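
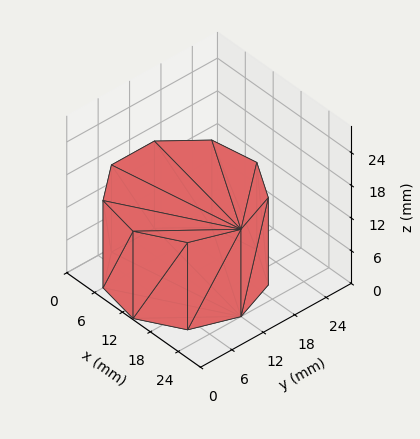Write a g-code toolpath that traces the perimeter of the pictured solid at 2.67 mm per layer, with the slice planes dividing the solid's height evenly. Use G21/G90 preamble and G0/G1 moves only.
Reading the render: the shape is a regular 9-sided prism (a cylinder approximated with 9 flat sides), circumscribed radius ≈ 12 mm, height ≈ 16 mm (dimensions read to the nearest mm from the axis ticks). For the g-code, the solid's height is divided into equal slices at the stated Δz and each level perimeter traced with G1 moves after a G0 lift.

; perimeter-only toolpath
G21 ; units = mm
G90 ; absolute positioning
G28 ; home
; layer 1
G0 Z2.67
G0 X24.00 Y12.00
G1 X21.19 Y19.71
G1 X14.08 Y23.82
G1 X6.00 Y22.39
G1 X0.72 Y16.10
G1 X0.72 Y7.90
G1 X6.00 Y1.61
G1 X14.08 Y0.18
G1 X21.19 Y4.29
G1 X24.00 Y12.00
; layer 2
G0 Z5.33
G0 X24.00 Y12.00
G1 X21.19 Y19.71
G1 X14.08 Y23.82
G1 X6.00 Y22.39
G1 X0.72 Y16.10
G1 X0.72 Y7.90
G1 X6.00 Y1.61
G1 X14.08 Y0.18
G1 X21.19 Y4.29
G1 X24.00 Y12.00
; layer 3
G0 Z8.00
G0 X24.00 Y12.00
G1 X21.19 Y19.71
G1 X14.08 Y23.82
G1 X6.00 Y22.39
G1 X0.72 Y16.10
G1 X0.72 Y7.90
G1 X6.00 Y1.61
G1 X14.08 Y0.18
G1 X21.19 Y4.29
G1 X24.00 Y12.00
; layer 4
G0 Z10.67
G0 X24.00 Y12.00
G1 X21.19 Y19.71
G1 X14.08 Y23.82
G1 X6.00 Y22.39
G1 X0.72 Y16.10
G1 X0.72 Y7.90
G1 X6.00 Y1.61
G1 X14.08 Y0.18
G1 X21.19 Y4.29
G1 X24.00 Y12.00
; layer 5
G0 Z13.33
G0 X24.00 Y12.00
G1 X21.19 Y19.71
G1 X14.08 Y23.82
G1 X6.00 Y22.39
G1 X0.72 Y16.10
G1 X0.72 Y7.90
G1 X6.00 Y1.61
G1 X14.08 Y0.18
G1 X21.19 Y4.29
G1 X24.00 Y12.00
; layer 6
G0 Z16.00
G0 X24.00 Y12.00
G1 X21.19 Y19.71
G1 X14.08 Y23.82
G1 X6.00 Y22.39
G1 X0.72 Y16.10
G1 X0.72 Y7.90
G1 X6.00 Y1.61
G1 X14.08 Y0.18
G1 X21.19 Y4.29
G1 X24.00 Y12.00
M2 ; end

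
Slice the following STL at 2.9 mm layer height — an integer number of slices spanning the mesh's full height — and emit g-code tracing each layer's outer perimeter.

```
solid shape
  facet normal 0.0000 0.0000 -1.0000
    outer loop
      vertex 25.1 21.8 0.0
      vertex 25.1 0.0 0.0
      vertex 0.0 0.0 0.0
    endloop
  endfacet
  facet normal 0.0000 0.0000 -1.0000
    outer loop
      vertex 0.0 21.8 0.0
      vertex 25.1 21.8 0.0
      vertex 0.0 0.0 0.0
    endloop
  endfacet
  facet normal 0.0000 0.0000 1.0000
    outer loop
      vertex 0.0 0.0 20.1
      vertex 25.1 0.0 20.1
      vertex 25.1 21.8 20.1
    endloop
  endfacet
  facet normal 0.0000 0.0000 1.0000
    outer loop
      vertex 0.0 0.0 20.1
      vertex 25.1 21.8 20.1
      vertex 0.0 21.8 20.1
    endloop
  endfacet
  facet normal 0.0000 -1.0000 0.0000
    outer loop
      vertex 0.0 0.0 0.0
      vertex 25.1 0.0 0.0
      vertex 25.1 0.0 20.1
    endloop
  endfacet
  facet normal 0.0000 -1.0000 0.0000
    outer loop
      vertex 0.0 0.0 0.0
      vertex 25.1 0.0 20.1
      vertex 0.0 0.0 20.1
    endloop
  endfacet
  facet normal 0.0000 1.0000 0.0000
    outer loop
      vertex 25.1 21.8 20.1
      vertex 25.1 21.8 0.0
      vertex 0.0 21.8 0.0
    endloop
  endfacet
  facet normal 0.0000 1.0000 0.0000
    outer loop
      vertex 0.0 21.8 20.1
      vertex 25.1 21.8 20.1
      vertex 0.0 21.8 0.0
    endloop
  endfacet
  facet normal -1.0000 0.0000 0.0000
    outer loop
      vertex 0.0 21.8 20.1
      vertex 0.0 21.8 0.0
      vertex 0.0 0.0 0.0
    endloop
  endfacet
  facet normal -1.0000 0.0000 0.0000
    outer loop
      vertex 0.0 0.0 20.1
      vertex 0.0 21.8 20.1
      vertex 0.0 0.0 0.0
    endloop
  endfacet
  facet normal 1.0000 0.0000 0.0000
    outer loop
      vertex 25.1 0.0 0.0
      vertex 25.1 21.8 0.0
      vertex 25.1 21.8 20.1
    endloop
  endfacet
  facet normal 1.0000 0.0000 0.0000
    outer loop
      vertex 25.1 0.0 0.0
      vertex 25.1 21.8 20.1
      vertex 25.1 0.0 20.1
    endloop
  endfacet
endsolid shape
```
; perimeter-only toolpath
G21 ; units = mm
G90 ; absolute positioning
G28 ; home
; layer 1
G0 Z2.9
G0 X0.0 Y0.0
G1 X25.1 Y0.0
G1 X25.1 Y21.8
G1 X0.0 Y21.8
G1 X0.0 Y0.0
; layer 2
G0 Z5.7
G0 X0.0 Y0.0
G1 X25.1 Y0.0
G1 X25.1 Y21.8
G1 X0.0 Y21.8
G1 X0.0 Y0.0
; layer 3
G0 Z8.6
G0 X0.0 Y0.0
G1 X25.1 Y0.0
G1 X25.1 Y21.8
G1 X0.0 Y21.8
G1 X0.0 Y0.0
; layer 4
G0 Z11.5
G0 X0.0 Y0.0
G1 X25.1 Y0.0
G1 X25.1 Y21.8
G1 X0.0 Y21.8
G1 X0.0 Y0.0
; layer 5
G0 Z14.4
G0 X0.0 Y0.0
G1 X25.1 Y0.0
G1 X25.1 Y21.8
G1 X0.0 Y21.8
G1 X0.0 Y0.0
; layer 6
G0 Z17.2
G0 X0.0 Y0.0
G1 X25.1 Y0.0
G1 X25.1 Y21.8
G1 X0.0 Y21.8
G1 X0.0 Y0.0
; layer 7
G0 Z20.1
G0 X0.0 Y0.0
G1 X25.1 Y0.0
G1 X25.1 Y21.8
G1 X0.0 Y21.8
G1 X0.0 Y0.0
M2 ; end

The solid is a rectangular box, roughly 25.1 × 21.8 mm footprint and 20.1 mm tall. Slicing at Δz = 2.9 mm — 7 equal slices spanning the solid's height, so layer i sits at z = i·h/7 — gives 7 non-empty perimeters. Each is a 4-segment closed polygon; G0 lifts to the layer z and rapids to the start vertex, then G1 traces the edges.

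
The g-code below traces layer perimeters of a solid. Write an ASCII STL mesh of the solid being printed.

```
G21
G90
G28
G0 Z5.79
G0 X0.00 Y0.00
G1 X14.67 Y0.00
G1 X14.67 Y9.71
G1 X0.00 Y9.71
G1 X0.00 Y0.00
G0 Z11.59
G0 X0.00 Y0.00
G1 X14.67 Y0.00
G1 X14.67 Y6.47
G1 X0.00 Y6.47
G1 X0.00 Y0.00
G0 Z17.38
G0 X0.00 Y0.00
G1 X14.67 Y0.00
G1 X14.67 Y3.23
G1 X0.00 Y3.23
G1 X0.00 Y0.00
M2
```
solid part
  facet normal 0.0000 0.0000 -1.0000
    outer loop
      vertex 14.67 12.94 0.00
      vertex 14.67 0.00 0.00
      vertex 0.00 0.00 0.00
    endloop
  endfacet
  facet normal 0.0000 0.0000 -1.0000
    outer loop
      vertex 0.00 12.94 0.00
      vertex 14.67 12.94 0.00
      vertex 0.00 0.00 0.00
    endloop
  endfacet
  facet normal 0.0000 -1.0000 0.0000
    outer loop
      vertex 0.00 0.00 0.00
      vertex 14.67 0.00 0.00
      vertex 14.67 0.00 23.17
    endloop
  endfacet
  facet normal 0.0000 -1.0000 0.0000
    outer loop
      vertex 0.00 0.00 0.00
      vertex 14.67 0.00 23.17
      vertex 0.00 0.00 23.17
    endloop
  endfacet
  facet normal 0.0000 0.8731 0.4876
    outer loop
      vertex 0.00 0.00 23.17
      vertex 14.67 0.00 23.17
      vertex 14.67 12.94 0.00
    endloop
  endfacet
  facet normal 0.0000 0.8731 0.4876
    outer loop
      vertex 0.00 0.00 23.17
      vertex 14.67 12.94 0.00
      vertex 0.00 12.94 0.00
    endloop
  endfacet
  facet normal -1.0000 0.0000 0.0000
    outer loop
      vertex 0.00 0.00 23.17
      vertex 0.00 12.94 0.00
      vertex 0.00 0.00 0.00
    endloop
  endfacet
  facet normal 1.0000 0.0000 0.0000
    outer loop
      vertex 14.67 0.00 0.00
      vertex 14.67 12.94 0.00
      vertex 14.67 0.00 23.17
    endloop
  endfacet
endsolid part

The G0 Z moves step by Δz≈5.79 mm. The G1 loops shrink linearly with z, so the solid tapers from its base footprint up to z≈23.2. Closing with a flat bottom cap and the tapered top and triangulating gives 8 facets — a wedge (ramp): 14.7 × 12.9 mm base, rising to 23.2 mm along the y=0 edge and sloping linearly to z=0 at y=12.9.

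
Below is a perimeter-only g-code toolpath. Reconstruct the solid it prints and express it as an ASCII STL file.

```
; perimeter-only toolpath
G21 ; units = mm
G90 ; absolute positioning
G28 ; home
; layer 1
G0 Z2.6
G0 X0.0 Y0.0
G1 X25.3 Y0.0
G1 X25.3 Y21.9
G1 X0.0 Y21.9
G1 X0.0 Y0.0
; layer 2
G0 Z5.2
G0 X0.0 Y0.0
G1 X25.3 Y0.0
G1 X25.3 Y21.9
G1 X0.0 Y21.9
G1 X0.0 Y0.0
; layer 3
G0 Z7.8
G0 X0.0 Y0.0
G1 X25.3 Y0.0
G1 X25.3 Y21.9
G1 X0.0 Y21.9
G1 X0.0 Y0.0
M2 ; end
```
solid part
  facet normal 0.0000 0.0000 -1.0000
    outer loop
      vertex 25.3 21.9 0.0
      vertex 25.3 0.0 0.0
      vertex 0.0 0.0 0.0
    endloop
  endfacet
  facet normal 0.0000 0.0000 -1.0000
    outer loop
      vertex 0.0 21.9 0.0
      vertex 25.3 21.9 0.0
      vertex 0.0 0.0 0.0
    endloop
  endfacet
  facet normal 0.0000 0.0000 1.0000
    outer loop
      vertex 0.0 0.0 7.8
      vertex 25.3 0.0 7.8
      vertex 25.3 21.9 7.8
    endloop
  endfacet
  facet normal 0.0000 0.0000 1.0000
    outer loop
      vertex 0.0 0.0 7.8
      vertex 25.3 21.9 7.8
      vertex 0.0 21.9 7.8
    endloop
  endfacet
  facet normal 0.0000 -1.0000 0.0000
    outer loop
      vertex 0.0 0.0 0.0
      vertex 25.3 0.0 0.0
      vertex 25.3 0.0 7.8
    endloop
  endfacet
  facet normal 0.0000 -1.0000 0.0000
    outer loop
      vertex 0.0 0.0 0.0
      vertex 25.3 0.0 7.8
      vertex 0.0 0.0 7.8
    endloop
  endfacet
  facet normal 0.0000 1.0000 0.0000
    outer loop
      vertex 25.3 21.9 7.8
      vertex 25.3 21.9 0.0
      vertex 0.0 21.9 0.0
    endloop
  endfacet
  facet normal 0.0000 1.0000 0.0000
    outer loop
      vertex 0.0 21.9 7.8
      vertex 25.3 21.9 7.8
      vertex 0.0 21.9 0.0
    endloop
  endfacet
  facet normal -1.0000 0.0000 0.0000
    outer loop
      vertex 0.0 21.9 7.8
      vertex 0.0 21.9 0.0
      vertex 0.0 0.0 0.0
    endloop
  endfacet
  facet normal -1.0000 0.0000 0.0000
    outer loop
      vertex 0.0 0.0 7.8
      vertex 0.0 21.9 7.8
      vertex 0.0 0.0 0.0
    endloop
  endfacet
  facet normal 1.0000 0.0000 0.0000
    outer loop
      vertex 25.3 0.0 0.0
      vertex 25.3 21.9 0.0
      vertex 25.3 21.9 7.8
    endloop
  endfacet
  facet normal 1.0000 0.0000 0.0000
    outer loop
      vertex 25.3 0.0 0.0
      vertex 25.3 21.9 7.8
      vertex 25.3 0.0 7.8
    endloop
  endfacet
endsolid part

The G0 Z moves step by Δz≈2.6 mm. Every layer's G1 loop is the same polygon, so the solid is a straight extrusion of it from z=0 to z≈7.8. Closing with flat bottom and top caps and triangulating gives 12 facets — a rectangular box, roughly 25.3 × 21.9 mm footprint and 7.8 mm tall.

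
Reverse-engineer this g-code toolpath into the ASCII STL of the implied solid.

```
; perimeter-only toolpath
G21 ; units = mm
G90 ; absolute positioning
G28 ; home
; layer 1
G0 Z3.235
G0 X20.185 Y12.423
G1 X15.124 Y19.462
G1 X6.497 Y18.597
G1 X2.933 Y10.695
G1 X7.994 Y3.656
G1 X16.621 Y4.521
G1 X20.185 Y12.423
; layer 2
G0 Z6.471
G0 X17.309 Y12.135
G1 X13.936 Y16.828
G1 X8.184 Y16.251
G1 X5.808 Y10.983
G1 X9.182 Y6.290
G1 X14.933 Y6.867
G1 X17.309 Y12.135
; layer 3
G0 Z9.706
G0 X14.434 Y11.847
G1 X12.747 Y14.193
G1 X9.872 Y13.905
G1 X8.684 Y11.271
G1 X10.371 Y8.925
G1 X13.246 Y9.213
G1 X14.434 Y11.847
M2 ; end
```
solid part
  facet normal 0.0000 0.0000 -1.0000
    outer loop
      vertex 4.810 20.943 0.000
      vertex 16.312 22.096 0.000
      vertex 23.060 12.711 0.000
    endloop
  endfacet
  facet normal 0.0000 0.0000 -1.0000
    outer loop
      vertex 0.058 10.407 0.000
      vertex 4.810 20.943 0.000
      vertex 23.060 12.711 0.000
    endloop
  endfacet
  facet normal 0.0000 0.0000 -1.0000
    outer loop
      vertex 6.806 1.022 0.000
      vertex 0.058 10.407 0.000
      vertex 23.060 12.711 0.000
    endloop
  endfacet
  facet normal 0.0000 0.0000 -1.0000
    outer loop
      vertex 18.308 2.175 0.000
      vertex 6.806 1.022 0.000
      vertex 23.060 12.711 0.000
    endloop
  endfacet
  facet normal 0.6422 0.4618 0.6118
    outer loop
      vertex 23.060 12.711 0.000
      vertex 16.312 22.096 0.000
      vertex 11.559 11.559 12.941
    endloop
  endfacet
  facet normal -0.0789 0.7870 0.6118
    outer loop
      vertex 16.312 22.096 0.000
      vertex 4.810 20.943 0.000
      vertex 11.559 11.559 12.941
    endloop
  endfacet
  facet normal -0.7210 0.3252 0.6118
    outer loop
      vertex 4.810 20.943 0.000
      vertex 0.058 10.407 0.000
      vertex 11.559 11.559 12.941
    endloop
  endfacet
  facet normal -0.6422 -0.4618 0.6118
    outer loop
      vertex 0.058 10.407 0.000
      vertex 6.806 1.022 0.000
      vertex 11.559 11.559 12.941
    endloop
  endfacet
  facet normal 0.0789 -0.7870 0.6118
    outer loop
      vertex 6.806 1.022 0.000
      vertex 18.308 2.175 0.000
      vertex 11.559 11.559 12.941
    endloop
  endfacet
  facet normal 0.7210 -0.3252 0.6118
    outer loop
      vertex 18.308 2.175 0.000
      vertex 23.060 12.711 0.000
      vertex 11.559 11.559 12.941
    endloop
  endfacet
endsolid part

The G0 Z moves step by Δz≈3.235 mm. The G1 loops shrink linearly with z, so the solid tapers from its base footprint up to z≈12.9. Closing with a flat bottom cap and the tapered top and triangulating gives 10 facets — a regular 6-sided pyramid, base circumscribed radius ≈ 11.6 mm, apex at z ≈ 12.9 mm.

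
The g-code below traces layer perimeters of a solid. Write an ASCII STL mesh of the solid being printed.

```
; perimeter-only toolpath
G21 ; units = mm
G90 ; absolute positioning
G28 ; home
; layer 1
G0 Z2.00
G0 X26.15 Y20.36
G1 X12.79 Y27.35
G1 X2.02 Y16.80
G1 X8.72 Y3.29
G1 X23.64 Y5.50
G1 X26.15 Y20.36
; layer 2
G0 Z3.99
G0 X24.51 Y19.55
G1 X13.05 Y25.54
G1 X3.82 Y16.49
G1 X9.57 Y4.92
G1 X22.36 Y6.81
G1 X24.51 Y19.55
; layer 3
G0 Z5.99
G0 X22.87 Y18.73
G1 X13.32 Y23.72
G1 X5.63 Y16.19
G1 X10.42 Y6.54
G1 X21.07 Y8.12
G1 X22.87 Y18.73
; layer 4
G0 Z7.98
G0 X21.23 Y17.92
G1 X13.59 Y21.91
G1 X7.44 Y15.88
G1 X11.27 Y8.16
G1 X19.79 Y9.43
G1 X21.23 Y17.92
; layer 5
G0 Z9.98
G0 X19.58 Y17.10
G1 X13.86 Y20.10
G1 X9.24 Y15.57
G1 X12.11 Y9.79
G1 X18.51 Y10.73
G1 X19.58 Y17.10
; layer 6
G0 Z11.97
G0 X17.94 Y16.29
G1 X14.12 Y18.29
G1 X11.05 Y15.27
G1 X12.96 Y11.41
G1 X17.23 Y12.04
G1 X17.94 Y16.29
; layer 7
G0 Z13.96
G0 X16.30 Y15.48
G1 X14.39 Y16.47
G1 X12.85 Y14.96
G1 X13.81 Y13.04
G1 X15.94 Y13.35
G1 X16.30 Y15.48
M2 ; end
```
solid part
  facet normal 0.0000 0.0000 -1.0000
    outer loop
      vertex 0.21 17.10 0.00
      vertex 12.52 29.16 0.00
      vertex 27.79 21.18 0.00
    endloop
  endfacet
  facet normal 0.0000 0.0000 -1.0000
    outer loop
      vertex 7.87 1.67 0.00
      vertex 0.21 17.10 0.00
      vertex 27.79 21.18 0.00
    endloop
  endfacet
  facet normal 0.0000 0.0000 -1.0000
    outer loop
      vertex 24.92 4.19 0.00
      vertex 7.87 1.67 0.00
      vertex 27.79 21.18 0.00
    endloop
  endfacet
  facet normal 0.3718 0.7114 0.5964
    outer loop
      vertex 27.79 21.18 0.00
      vertex 12.52 29.16 0.00
      vertex 14.66 14.66 15.96
    endloop
  endfacet
  facet normal -0.5618 0.5734 0.5963
    outer loop
      vertex 12.52 29.16 0.00
      vertex 0.21 17.10 0.00
      vertex 14.66 14.66 15.96
    endloop
  endfacet
  facet normal -0.7190 -0.3569 0.5964
    outer loop
      vertex 0.21 17.10 0.00
      vertex 7.87 1.67 0.00
      vertex 14.66 14.66 15.96
    endloop
  endfacet
  facet normal 0.1174 -0.7941 0.5964
    outer loop
      vertex 7.87 1.67 0.00
      vertex 24.92 4.19 0.00
      vertex 14.66 14.66 15.96
    endloop
  endfacet
  facet normal 0.7914 -0.1337 0.5965
    outer loop
      vertex 24.92 4.19 0.00
      vertex 27.79 21.18 0.00
      vertex 14.66 14.66 15.96
    endloop
  endfacet
endsolid part

The G0 Z moves step by Δz≈2.00 mm. The G1 loops shrink linearly with z, so the solid tapers from its base footprint up to z≈16. Closing with a flat bottom cap and the tapered top and triangulating gives 8 facets — a regular 5-sided pyramid, base circumscribed radius ≈ 14.7 mm, apex at z ≈ 16 mm.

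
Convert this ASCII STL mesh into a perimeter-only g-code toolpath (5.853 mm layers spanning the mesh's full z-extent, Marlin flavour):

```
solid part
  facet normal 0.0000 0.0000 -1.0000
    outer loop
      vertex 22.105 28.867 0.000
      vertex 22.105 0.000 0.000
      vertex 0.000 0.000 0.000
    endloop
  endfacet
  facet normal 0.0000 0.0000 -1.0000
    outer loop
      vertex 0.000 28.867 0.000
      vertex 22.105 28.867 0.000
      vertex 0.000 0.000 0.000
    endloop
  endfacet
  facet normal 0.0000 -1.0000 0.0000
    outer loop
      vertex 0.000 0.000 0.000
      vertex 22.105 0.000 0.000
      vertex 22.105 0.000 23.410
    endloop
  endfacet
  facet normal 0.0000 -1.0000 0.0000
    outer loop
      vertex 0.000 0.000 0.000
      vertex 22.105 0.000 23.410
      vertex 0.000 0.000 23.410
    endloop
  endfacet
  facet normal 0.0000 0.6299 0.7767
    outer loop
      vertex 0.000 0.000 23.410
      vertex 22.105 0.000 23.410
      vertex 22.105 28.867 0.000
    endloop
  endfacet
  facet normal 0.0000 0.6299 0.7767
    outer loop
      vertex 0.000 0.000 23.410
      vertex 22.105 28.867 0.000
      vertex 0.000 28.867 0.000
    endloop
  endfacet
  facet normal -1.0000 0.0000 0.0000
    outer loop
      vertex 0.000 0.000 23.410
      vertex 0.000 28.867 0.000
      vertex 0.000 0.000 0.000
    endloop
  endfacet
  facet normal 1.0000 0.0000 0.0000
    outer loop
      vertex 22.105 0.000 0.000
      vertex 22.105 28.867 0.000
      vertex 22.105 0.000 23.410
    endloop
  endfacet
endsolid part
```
; perimeter-only toolpath
G21 ; units = mm
G90 ; absolute positioning
G28 ; home
; layer 1
G0 Z5.853
G0 X0.000 Y0.000
G1 X22.105 Y0.000
G1 X22.105 Y21.650
G1 X0.000 Y21.650
G1 X0.000 Y0.000
; layer 2
G0 Z11.705
G0 X0.000 Y0.000
G1 X22.105 Y0.000
G1 X22.105 Y14.434
G1 X0.000 Y14.434
G1 X0.000 Y0.000
; layer 3
G0 Z17.558
G0 X0.000 Y0.000
G1 X22.105 Y0.000
G1 X22.105 Y7.217
G1 X0.000 Y7.217
G1 X0.000 Y0.000
M2 ; end

The solid is a wedge (ramp): 22.1 × 28.9 mm base, rising to 23.4 mm along the y=0 edge and sloping linearly to z=0 at y=28.9. Slicing at Δz = 5.853 mm — 4 equal slices spanning the solid's height, so layer i sits at z = i·h/4 — gives 3 non-empty perimeters. Each is a 4-segment closed polygon; G0 lifts to the layer z and rapids to the start vertex, then G1 traces the edges. The cross-section shrinks linearly with z (the slice at the apex is degenerate and omitted).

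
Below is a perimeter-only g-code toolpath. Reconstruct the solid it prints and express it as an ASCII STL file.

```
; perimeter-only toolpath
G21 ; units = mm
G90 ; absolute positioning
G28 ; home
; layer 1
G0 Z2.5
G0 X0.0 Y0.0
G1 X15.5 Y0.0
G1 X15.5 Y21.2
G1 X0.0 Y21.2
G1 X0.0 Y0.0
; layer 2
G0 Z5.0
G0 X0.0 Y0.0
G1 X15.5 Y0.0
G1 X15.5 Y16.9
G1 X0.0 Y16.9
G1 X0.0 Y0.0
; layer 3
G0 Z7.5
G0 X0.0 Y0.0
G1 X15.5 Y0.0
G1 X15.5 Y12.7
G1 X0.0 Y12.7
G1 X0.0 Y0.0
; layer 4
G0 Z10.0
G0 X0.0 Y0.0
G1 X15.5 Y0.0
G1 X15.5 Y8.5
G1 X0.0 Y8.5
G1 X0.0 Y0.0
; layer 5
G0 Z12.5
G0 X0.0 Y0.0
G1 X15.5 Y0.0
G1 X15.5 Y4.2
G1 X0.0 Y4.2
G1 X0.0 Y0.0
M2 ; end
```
solid part
  facet normal 0.0000 0.0000 -1.0000
    outer loop
      vertex 15.5 25.4 0.0
      vertex 15.5 0.0 0.0
      vertex 0.0 0.0 0.0
    endloop
  endfacet
  facet normal 0.0000 0.0000 -1.0000
    outer loop
      vertex 0.0 25.4 0.0
      vertex 15.5 25.4 0.0
      vertex 0.0 0.0 0.0
    endloop
  endfacet
  facet normal 0.0000 -1.0000 0.0000
    outer loop
      vertex 0.0 0.0 0.0
      vertex 15.5 0.0 0.0
      vertex 15.5 0.0 15.0
    endloop
  endfacet
  facet normal 0.0000 -1.0000 0.0000
    outer loop
      vertex 0.0 0.0 0.0
      vertex 15.5 0.0 15.0
      vertex 0.0 0.0 15.0
    endloop
  endfacet
  facet normal 0.0000 0.5085 0.8611
    outer loop
      vertex 0.0 0.0 15.0
      vertex 15.5 0.0 15.0
      vertex 15.5 25.4 0.0
    endloop
  endfacet
  facet normal 0.0000 0.5085 0.8611
    outer loop
      vertex 0.0 0.0 15.0
      vertex 15.5 25.4 0.0
      vertex 0.0 25.4 0.0
    endloop
  endfacet
  facet normal -1.0000 0.0000 0.0000
    outer loop
      vertex 0.0 0.0 15.0
      vertex 0.0 25.4 0.0
      vertex 0.0 0.0 0.0
    endloop
  endfacet
  facet normal 1.0000 0.0000 0.0000
    outer loop
      vertex 15.5 0.0 0.0
      vertex 15.5 25.4 0.0
      vertex 15.5 0.0 15.0
    endloop
  endfacet
endsolid part

The G0 Z moves step by Δz≈2.5 mm. The G1 loops shrink linearly with z, so the solid tapers from its base footprint up to z≈15. Closing with a flat bottom cap and the tapered top and triangulating gives 8 facets — a wedge (ramp): 15.5 × 25.4 mm base, rising to 15 mm along the y=0 edge and sloping linearly to z=0 at y=25.4.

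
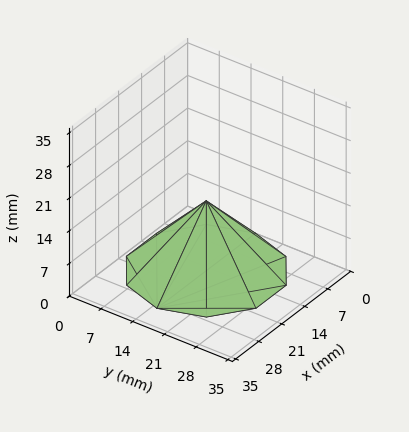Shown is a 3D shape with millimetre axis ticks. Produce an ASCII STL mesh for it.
Reading the render: the shape is a regular 10-sided pyramid, base circumscribed radius ≈ 15 mm, apex at z ≈ 15 mm (dimensions read to the nearest mm from the axis ticks). For the STL, each face is triangulated and given an outward normal.

solid part
  facet normal 0.0000 0.0000 -1.0000
    outer loop
      vertex 19.6 29.3 0.0
      vertex 27.1 23.8 0.0
      vertex 30.0 15.0 0.0
    endloop
  endfacet
  facet normal 0.0000 0.0000 -1.0000
    outer loop
      vertex 10.4 29.3 0.0
      vertex 19.6 29.3 0.0
      vertex 30.0 15.0 0.0
    endloop
  endfacet
  facet normal 0.0000 0.0000 -1.0000
    outer loop
      vertex 2.9 23.8 0.0
      vertex 10.4 29.3 0.0
      vertex 30.0 15.0 0.0
    endloop
  endfacet
  facet normal 0.0000 0.0000 -1.0000
    outer loop
      vertex 0.0 15.0 0.0
      vertex 2.9 23.8 0.0
      vertex 30.0 15.0 0.0
    endloop
  endfacet
  facet normal 0.0000 0.0000 -1.0000
    outer loop
      vertex 2.9 6.2 0.0
      vertex 0.0 15.0 0.0
      vertex 30.0 15.0 0.0
    endloop
  endfacet
  facet normal 0.0000 0.0000 -1.0000
    outer loop
      vertex 10.4 0.7 0.0
      vertex 2.9 6.2 0.0
      vertex 30.0 15.0 0.0
    endloop
  endfacet
  facet normal 0.0000 0.0000 -1.0000
    outer loop
      vertex 19.6 0.7 0.0
      vertex 10.4 0.7 0.0
      vertex 30.0 15.0 0.0
    endloop
  endfacet
  facet normal 0.0000 0.0000 -1.0000
    outer loop
      vertex 27.1 6.2 0.0
      vertex 19.6 0.7 0.0
      vertex 30.0 15.0 0.0
    endloop
  endfacet
  facet normal 0.6887 0.2269 0.6887
    outer loop
      vertex 30.0 15.0 0.0
      vertex 27.1 23.8 0.0
      vertex 15.0 15.0 15.0
    endloop
  endfacet
  facet normal 0.4287 0.5846 0.6888
    outer loop
      vertex 27.1 23.8 0.0
      vertex 19.6 29.3 0.0
      vertex 15.0 15.0 15.0
    endloop
  endfacet
  facet normal 0.0000 0.7238 0.6900
    outer loop
      vertex 19.6 29.3 0.0
      vertex 10.4 29.3 0.0
      vertex 15.0 15.0 15.0
    endloop
  endfacet
  facet normal -0.4287 0.5846 0.6888
    outer loop
      vertex 10.4 29.3 0.0
      vertex 2.9 23.8 0.0
      vertex 15.0 15.0 15.0
    endloop
  endfacet
  facet normal -0.6887 0.2269 0.6887
    outer loop
      vertex 2.9 23.8 0.0
      vertex 0.0 15.0 0.0
      vertex 15.0 15.0 15.0
    endloop
  endfacet
  facet normal -0.6887 -0.2269 0.6887
    outer loop
      vertex 0.0 15.0 0.0
      vertex 2.9 6.2 0.0
      vertex 15.0 15.0 15.0
    endloop
  endfacet
  facet normal -0.4287 -0.5846 0.6888
    outer loop
      vertex 2.9 6.2 0.0
      vertex 10.4 0.7 0.0
      vertex 15.0 15.0 15.0
    endloop
  endfacet
  facet normal 0.0000 -0.7238 0.6900
    outer loop
      vertex 10.4 0.7 0.0
      vertex 19.6 0.7 0.0
      vertex 15.0 15.0 15.0
    endloop
  endfacet
  facet normal 0.4287 -0.5846 0.6888
    outer loop
      vertex 19.6 0.7 0.0
      vertex 27.1 6.2 0.0
      vertex 15.0 15.0 15.0
    endloop
  endfacet
  facet normal 0.6887 -0.2269 0.6887
    outer loop
      vertex 27.1 6.2 0.0
      vertex 30.0 15.0 0.0
      vertex 15.0 15.0 15.0
    endloop
  endfacet
endsolid part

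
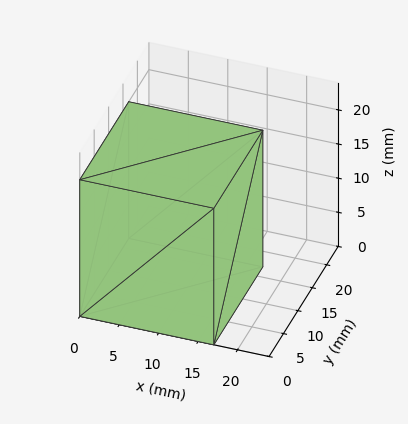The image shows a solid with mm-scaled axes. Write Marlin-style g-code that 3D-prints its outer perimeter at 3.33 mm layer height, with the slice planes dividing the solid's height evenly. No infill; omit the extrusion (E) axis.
Reading the render: the shape is a rectangular box, roughly 17 × 17 mm footprint and 20 mm tall (dimensions read to the nearest mm from the axis ticks). For the g-code, the solid's height is divided into equal slices at the stated Δz and each level perimeter traced with G1 moves after a G0 lift.

; perimeter-only toolpath
G21 ; units = mm
G90 ; absolute positioning
G28 ; home
; layer 1
G0 Z3.33
G0 X0.00 Y0.00
G1 X17.00 Y0.00
G1 X17.00 Y17.00
G1 X0.00 Y17.00
G1 X0.00 Y0.00
; layer 2
G0 Z6.67
G0 X0.00 Y0.00
G1 X17.00 Y0.00
G1 X17.00 Y17.00
G1 X0.00 Y17.00
G1 X0.00 Y0.00
; layer 3
G0 Z10.00
G0 X0.00 Y0.00
G1 X17.00 Y0.00
G1 X17.00 Y17.00
G1 X0.00 Y17.00
G1 X0.00 Y0.00
; layer 4
G0 Z13.33
G0 X0.00 Y0.00
G1 X17.00 Y0.00
G1 X17.00 Y17.00
G1 X0.00 Y17.00
G1 X0.00 Y0.00
; layer 5
G0 Z16.67
G0 X0.00 Y0.00
G1 X17.00 Y0.00
G1 X17.00 Y17.00
G1 X0.00 Y17.00
G1 X0.00 Y0.00
; layer 6
G0 Z20.00
G0 X0.00 Y0.00
G1 X17.00 Y0.00
G1 X17.00 Y17.00
G1 X0.00 Y17.00
G1 X0.00 Y0.00
M2 ; end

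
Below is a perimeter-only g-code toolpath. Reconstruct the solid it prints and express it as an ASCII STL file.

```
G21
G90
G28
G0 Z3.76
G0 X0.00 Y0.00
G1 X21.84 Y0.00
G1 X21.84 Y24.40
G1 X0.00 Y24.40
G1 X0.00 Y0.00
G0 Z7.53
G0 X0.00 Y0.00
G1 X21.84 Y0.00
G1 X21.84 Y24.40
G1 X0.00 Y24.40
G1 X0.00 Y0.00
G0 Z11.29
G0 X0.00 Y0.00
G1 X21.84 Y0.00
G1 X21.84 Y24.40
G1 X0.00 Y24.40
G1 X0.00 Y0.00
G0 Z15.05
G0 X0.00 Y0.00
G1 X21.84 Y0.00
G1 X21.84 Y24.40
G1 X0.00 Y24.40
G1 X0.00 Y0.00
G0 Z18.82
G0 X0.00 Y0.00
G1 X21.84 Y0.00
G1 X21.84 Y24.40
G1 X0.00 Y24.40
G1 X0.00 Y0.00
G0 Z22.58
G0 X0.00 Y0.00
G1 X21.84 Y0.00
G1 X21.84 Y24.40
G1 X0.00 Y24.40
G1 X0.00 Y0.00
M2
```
solid part
  facet normal 0.0000 0.0000 -1.0000
    outer loop
      vertex 21.84 24.40 0.00
      vertex 21.84 0.00 0.00
      vertex 0.00 0.00 0.00
    endloop
  endfacet
  facet normal 0.0000 0.0000 -1.0000
    outer loop
      vertex 0.00 24.40 0.00
      vertex 21.84 24.40 0.00
      vertex 0.00 0.00 0.00
    endloop
  endfacet
  facet normal 0.0000 0.0000 1.0000
    outer loop
      vertex 0.00 0.00 22.58
      vertex 21.84 0.00 22.58
      vertex 21.84 24.40 22.58
    endloop
  endfacet
  facet normal 0.0000 0.0000 1.0000
    outer loop
      vertex 0.00 0.00 22.58
      vertex 21.84 24.40 22.58
      vertex 0.00 24.40 22.58
    endloop
  endfacet
  facet normal 0.0000 -1.0000 0.0000
    outer loop
      vertex 0.00 0.00 0.00
      vertex 21.84 0.00 0.00
      vertex 21.84 0.00 22.58
    endloop
  endfacet
  facet normal 0.0000 -1.0000 0.0000
    outer loop
      vertex 0.00 0.00 0.00
      vertex 21.84 0.00 22.58
      vertex 0.00 0.00 22.58
    endloop
  endfacet
  facet normal 0.0000 1.0000 0.0000
    outer loop
      vertex 21.84 24.40 22.58
      vertex 21.84 24.40 0.00
      vertex 0.00 24.40 0.00
    endloop
  endfacet
  facet normal 0.0000 1.0000 0.0000
    outer loop
      vertex 0.00 24.40 22.58
      vertex 21.84 24.40 22.58
      vertex 0.00 24.40 0.00
    endloop
  endfacet
  facet normal -1.0000 0.0000 0.0000
    outer loop
      vertex 0.00 24.40 22.58
      vertex 0.00 24.40 0.00
      vertex 0.00 0.00 0.00
    endloop
  endfacet
  facet normal -1.0000 0.0000 0.0000
    outer loop
      vertex 0.00 0.00 22.58
      vertex 0.00 24.40 22.58
      vertex 0.00 0.00 0.00
    endloop
  endfacet
  facet normal 1.0000 0.0000 0.0000
    outer loop
      vertex 21.84 0.00 0.00
      vertex 21.84 24.40 0.00
      vertex 21.84 24.40 22.58
    endloop
  endfacet
  facet normal 1.0000 0.0000 0.0000
    outer loop
      vertex 21.84 0.00 0.00
      vertex 21.84 24.40 22.58
      vertex 21.84 0.00 22.58
    endloop
  endfacet
endsolid part

The G0 Z moves step by Δz≈3.76 mm. Every layer's G1 loop is the same polygon, so the solid is a straight extrusion of it from z=0 to z≈22.6. Closing with flat bottom and top caps and triangulating gives 12 facets — a rectangular box, roughly 21.8 × 24.4 mm footprint and 22.6 mm tall.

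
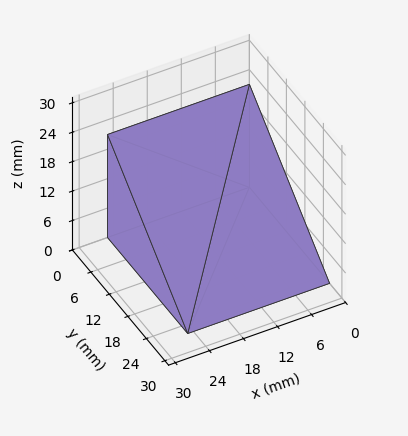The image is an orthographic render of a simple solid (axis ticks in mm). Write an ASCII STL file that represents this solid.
Reading the render: the shape is a wedge (ramp): 25 × 26 mm base, rising to 21 mm along the y=0 edge and sloping linearly to z=0 at y=26 (dimensions read to the nearest mm from the axis ticks). For the STL, each face is triangulated and given an outward normal.

solid part
  facet normal 0.0000 0.0000 -1.0000
    outer loop
      vertex 25.000 26.000 0.000
      vertex 25.000 0.000 0.000
      vertex 0.000 0.000 0.000
    endloop
  endfacet
  facet normal 0.0000 0.0000 -1.0000
    outer loop
      vertex 0.000 26.000 0.000
      vertex 25.000 26.000 0.000
      vertex 0.000 0.000 0.000
    endloop
  endfacet
  facet normal 0.0000 -1.0000 0.0000
    outer loop
      vertex 0.000 0.000 0.000
      vertex 25.000 0.000 0.000
      vertex 25.000 0.000 21.000
    endloop
  endfacet
  facet normal 0.0000 -1.0000 0.0000
    outer loop
      vertex 0.000 0.000 0.000
      vertex 25.000 0.000 21.000
      vertex 0.000 0.000 21.000
    endloop
  endfacet
  facet normal 0.0000 0.6283 0.7779
    outer loop
      vertex 0.000 0.000 21.000
      vertex 25.000 0.000 21.000
      vertex 25.000 26.000 0.000
    endloop
  endfacet
  facet normal 0.0000 0.6283 0.7779
    outer loop
      vertex 0.000 0.000 21.000
      vertex 25.000 26.000 0.000
      vertex 0.000 26.000 0.000
    endloop
  endfacet
  facet normal -1.0000 0.0000 0.0000
    outer loop
      vertex 0.000 0.000 21.000
      vertex 0.000 26.000 0.000
      vertex 0.000 0.000 0.000
    endloop
  endfacet
  facet normal 1.0000 0.0000 0.0000
    outer loop
      vertex 25.000 0.000 0.000
      vertex 25.000 26.000 0.000
      vertex 25.000 0.000 21.000
    endloop
  endfacet
endsolid part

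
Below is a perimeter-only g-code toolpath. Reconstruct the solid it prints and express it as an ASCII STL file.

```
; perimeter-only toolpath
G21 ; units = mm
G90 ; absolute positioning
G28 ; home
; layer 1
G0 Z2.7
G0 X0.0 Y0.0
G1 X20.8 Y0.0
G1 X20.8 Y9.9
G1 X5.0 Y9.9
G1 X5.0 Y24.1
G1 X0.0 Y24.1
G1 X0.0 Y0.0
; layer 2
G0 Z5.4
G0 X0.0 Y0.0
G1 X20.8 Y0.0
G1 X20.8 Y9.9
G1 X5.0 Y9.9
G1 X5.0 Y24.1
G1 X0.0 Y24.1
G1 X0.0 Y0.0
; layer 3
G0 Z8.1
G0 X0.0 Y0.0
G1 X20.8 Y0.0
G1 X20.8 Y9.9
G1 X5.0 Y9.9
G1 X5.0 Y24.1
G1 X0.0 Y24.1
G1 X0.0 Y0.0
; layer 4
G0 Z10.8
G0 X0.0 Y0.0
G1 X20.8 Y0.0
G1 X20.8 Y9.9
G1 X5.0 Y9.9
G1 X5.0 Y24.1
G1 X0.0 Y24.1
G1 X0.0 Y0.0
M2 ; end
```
solid part
  facet normal 0.0000 0.0000 -1.0000
    outer loop
      vertex 20.8 9.9 0.0
      vertex 20.8 0.0 0.0
      vertex 0.0 0.0 0.0
    endloop
  endfacet
  facet normal 0.0000 0.0000 -1.0000
    outer loop
      vertex 5.0 9.9 0.0
      vertex 20.8 9.9 0.0
      vertex 0.0 0.0 0.0
    endloop
  endfacet
  facet normal 0.0000 0.0000 -1.0000
    outer loop
      vertex 5.0 24.1 0.0
      vertex 5.0 9.9 0.0
      vertex 0.0 0.0 0.0
    endloop
  endfacet
  facet normal 0.0000 0.0000 -1.0000
    outer loop
      vertex 0.0 24.1 0.0
      vertex 5.0 24.1 0.0
      vertex 0.0 0.0 0.0
    endloop
  endfacet
  facet normal 0.0000 0.0000 1.0000
    outer loop
      vertex 0.0 0.0 10.8
      vertex 20.8 0.0 10.8
      vertex 20.8 9.9 10.8
    endloop
  endfacet
  facet normal 0.0000 0.0000 1.0000
    outer loop
      vertex 0.0 0.0 10.8
      vertex 20.8 9.9 10.8
      vertex 5.0 9.9 10.8
    endloop
  endfacet
  facet normal 0.0000 0.0000 1.0000
    outer loop
      vertex 0.0 0.0 10.8
      vertex 5.0 9.9 10.8
      vertex 5.0 24.1 10.8
    endloop
  endfacet
  facet normal 0.0000 0.0000 1.0000
    outer loop
      vertex 0.0 0.0 10.8
      vertex 5.0 24.1 10.8
      vertex 0.0 24.1 10.8
    endloop
  endfacet
  facet normal 0.0000 -1.0000 0.0000
    outer loop
      vertex 0.0 0.0 0.0
      vertex 20.8 0.0 0.0
      vertex 20.8 0.0 10.8
    endloop
  endfacet
  facet normal 0.0000 -1.0000 0.0000
    outer loop
      vertex 0.0 0.0 0.0
      vertex 20.8 0.0 10.8
      vertex 0.0 0.0 10.8
    endloop
  endfacet
  facet normal 1.0000 0.0000 0.0000
    outer loop
      vertex 20.8 0.0 0.0
      vertex 20.8 9.9 0.0
      vertex 20.8 9.9 10.8
    endloop
  endfacet
  facet normal 1.0000 0.0000 0.0000
    outer loop
      vertex 20.8 0.0 0.0
      vertex 20.8 9.9 10.8
      vertex 20.8 0.0 10.8
    endloop
  endfacet
  facet normal 0.0000 1.0000 0.0000
    outer loop
      vertex 20.8 9.9 0.0
      vertex 5.0 9.9 0.0
      vertex 5.0 9.9 10.8
    endloop
  endfacet
  facet normal 0.0000 1.0000 0.0000
    outer loop
      vertex 20.8 9.9 0.0
      vertex 5.0 9.9 10.8
      vertex 20.8 9.9 10.8
    endloop
  endfacet
  facet normal 1.0000 0.0000 0.0000
    outer loop
      vertex 5.0 9.9 0.0
      vertex 5.0 24.1 0.0
      vertex 5.0 24.1 10.8
    endloop
  endfacet
  facet normal 1.0000 0.0000 0.0000
    outer loop
      vertex 5.0 9.9 0.0
      vertex 5.0 24.1 10.8
      vertex 5.0 9.9 10.8
    endloop
  endfacet
  facet normal 0.0000 1.0000 0.0000
    outer loop
      vertex 5.0 24.1 0.0
      vertex 0.0 24.1 0.0
      vertex 0.0 24.1 10.8
    endloop
  endfacet
  facet normal 0.0000 1.0000 0.0000
    outer loop
      vertex 5.0 24.1 0.0
      vertex 0.0 24.1 10.8
      vertex 5.0 24.1 10.8
    endloop
  endfacet
  facet normal -1.0000 0.0000 0.0000
    outer loop
      vertex 0.0 24.1 0.0
      vertex 0.0 0.0 0.0
      vertex 0.0 0.0 10.8
    endloop
  endfacet
  facet normal -1.0000 0.0000 0.0000
    outer loop
      vertex 0.0 24.1 0.0
      vertex 0.0 0.0 10.8
      vertex 0.0 24.1 10.8
    endloop
  endfacet
endsolid part

The G0 Z moves step by Δz≈2.7 mm. Every layer's G1 loop is the same polygon, so the solid is a straight extrusion of it from z=0 to z≈10.8. Closing with flat bottom and top caps and triangulating gives 20 facets — an L-shaped prism: outer 20.8 × 24.1 mm, arm thicknesses ≈ 9.9 mm (horizontal) and 5 mm (vertical), extruded 10.8 mm in z.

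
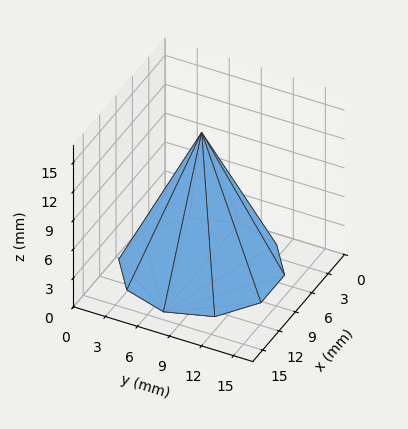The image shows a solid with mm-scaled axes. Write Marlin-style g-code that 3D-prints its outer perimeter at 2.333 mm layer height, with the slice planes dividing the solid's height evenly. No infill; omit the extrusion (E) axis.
Reading the render: the shape is a regular 10-sided pyramid, base circumscribed radius ≈ 7 mm, apex at z ≈ 14 mm (dimensions read to the nearest mm from the axis ticks). For the g-code, the solid's height is divided into equal slices at the stated Δz and each level perimeter traced with G1 moves after a G0 lift.

; perimeter-only toolpath
G21 ; units = mm
G90 ; absolute positioning
G28 ; home
; layer 1
G0 Z2.333
G0 X12.833 Y7.000
G1 X11.719 Y10.428
G1 X8.803 Y12.547
G1 X5.197 Y12.547
G1 X2.281 Y10.428
G1 X1.167 Y7.000
G1 X2.281 Y3.572
G1 X5.197 Y1.453
G1 X8.803 Y1.453
G1 X11.719 Y3.572
G1 X12.833 Y7.000
; layer 2
G0 Z4.667
G0 X11.667 Y7.000
G1 X10.775 Y9.743
G1 X8.442 Y11.438
G1 X5.558 Y11.438
G1 X3.225 Y9.743
G1 X2.333 Y7.000
G1 X3.225 Y4.257
G1 X5.558 Y2.562
G1 X8.442 Y2.562
G1 X10.775 Y4.257
G1 X11.667 Y7.000
; layer 3
G0 Z7.000
G0 X10.500 Y7.000
G1 X9.832 Y9.057
G1 X8.082 Y10.329
G1 X5.918 Y10.329
G1 X4.168 Y9.057
G1 X3.500 Y7.000
G1 X4.168 Y4.943
G1 X5.918 Y3.671
G1 X8.082 Y3.671
G1 X9.832 Y4.943
G1 X10.500 Y7.000
; layer 4
G0 Z9.333
G0 X9.333 Y7.000
G1 X8.888 Y8.371
G1 X7.721 Y9.219
G1 X6.279 Y9.219
G1 X5.112 Y8.371
G1 X4.667 Y7.000
G1 X5.112 Y5.629
G1 X6.279 Y4.781
G1 X7.721 Y4.781
G1 X8.888 Y5.629
G1 X9.333 Y7.000
; layer 5
G0 Z11.667
G0 X8.167 Y7.000
G1 X7.944 Y7.686
G1 X7.361 Y8.110
G1 X6.639 Y8.110
G1 X6.056 Y7.686
G1 X5.833 Y7.000
G1 X6.056 Y6.314
G1 X6.639 Y5.891
G1 X7.361 Y5.891
G1 X7.944 Y6.314
G1 X8.167 Y7.000
M2 ; end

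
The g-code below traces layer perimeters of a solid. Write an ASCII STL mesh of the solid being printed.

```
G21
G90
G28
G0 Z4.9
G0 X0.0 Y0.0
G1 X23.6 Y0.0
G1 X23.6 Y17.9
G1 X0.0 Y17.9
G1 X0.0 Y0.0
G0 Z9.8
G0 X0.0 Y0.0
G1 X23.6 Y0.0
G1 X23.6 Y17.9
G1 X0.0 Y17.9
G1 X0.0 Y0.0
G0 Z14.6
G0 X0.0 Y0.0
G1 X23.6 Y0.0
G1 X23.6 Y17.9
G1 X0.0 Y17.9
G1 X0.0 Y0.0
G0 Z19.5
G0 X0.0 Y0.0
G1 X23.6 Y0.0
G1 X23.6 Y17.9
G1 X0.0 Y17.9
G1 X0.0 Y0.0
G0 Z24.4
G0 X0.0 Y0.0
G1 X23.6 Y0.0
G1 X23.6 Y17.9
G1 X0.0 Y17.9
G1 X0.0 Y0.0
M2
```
solid part
  facet normal 0.0000 0.0000 -1.0000
    outer loop
      vertex 23.6 17.9 0.0
      vertex 23.6 0.0 0.0
      vertex 0.0 0.0 0.0
    endloop
  endfacet
  facet normal 0.0000 0.0000 -1.0000
    outer loop
      vertex 0.0 17.9 0.0
      vertex 23.6 17.9 0.0
      vertex 0.0 0.0 0.0
    endloop
  endfacet
  facet normal 0.0000 0.0000 1.0000
    outer loop
      vertex 0.0 0.0 24.4
      vertex 23.6 0.0 24.4
      vertex 23.6 17.9 24.4
    endloop
  endfacet
  facet normal 0.0000 0.0000 1.0000
    outer loop
      vertex 0.0 0.0 24.4
      vertex 23.6 17.9 24.4
      vertex 0.0 17.9 24.4
    endloop
  endfacet
  facet normal 0.0000 -1.0000 0.0000
    outer loop
      vertex 0.0 0.0 0.0
      vertex 23.6 0.0 0.0
      vertex 23.6 0.0 24.4
    endloop
  endfacet
  facet normal 0.0000 -1.0000 0.0000
    outer loop
      vertex 0.0 0.0 0.0
      vertex 23.6 0.0 24.4
      vertex 0.0 0.0 24.4
    endloop
  endfacet
  facet normal 0.0000 1.0000 0.0000
    outer loop
      vertex 23.6 17.9 24.4
      vertex 23.6 17.9 0.0
      vertex 0.0 17.9 0.0
    endloop
  endfacet
  facet normal 0.0000 1.0000 0.0000
    outer loop
      vertex 0.0 17.9 24.4
      vertex 23.6 17.9 24.4
      vertex 0.0 17.9 0.0
    endloop
  endfacet
  facet normal -1.0000 0.0000 0.0000
    outer loop
      vertex 0.0 17.9 24.4
      vertex 0.0 17.9 0.0
      vertex 0.0 0.0 0.0
    endloop
  endfacet
  facet normal -1.0000 0.0000 0.0000
    outer loop
      vertex 0.0 0.0 24.4
      vertex 0.0 17.9 24.4
      vertex 0.0 0.0 0.0
    endloop
  endfacet
  facet normal 1.0000 0.0000 0.0000
    outer loop
      vertex 23.6 0.0 0.0
      vertex 23.6 17.9 0.0
      vertex 23.6 17.9 24.4
    endloop
  endfacet
  facet normal 1.0000 0.0000 0.0000
    outer loop
      vertex 23.6 0.0 0.0
      vertex 23.6 17.9 24.4
      vertex 23.6 0.0 24.4
    endloop
  endfacet
endsolid part

The G0 Z moves step by Δz≈4.9 mm. Every layer's G1 loop is the same polygon, so the solid is a straight extrusion of it from z=0 to z≈24.4. Closing with flat bottom and top caps and triangulating gives 12 facets — a rectangular box, roughly 23.6 × 17.9 mm footprint and 24.4 mm tall.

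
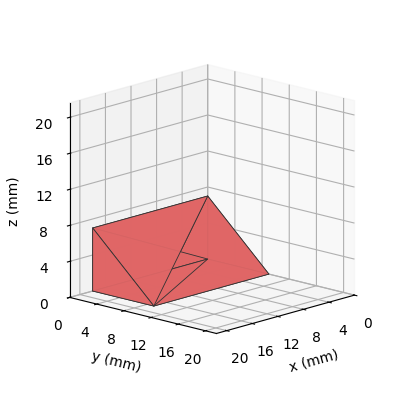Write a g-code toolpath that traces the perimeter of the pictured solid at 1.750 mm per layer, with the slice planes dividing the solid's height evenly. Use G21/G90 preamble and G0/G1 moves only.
Reading the render: the shape is a wedge (ramp): 18 × 9 mm base, rising to 7 mm along the y=0 edge and sloping linearly to z=0 at y=9 (dimensions read to the nearest mm from the axis ticks). For the g-code, the solid's height is divided into equal slices at the stated Δz and each level perimeter traced with G1 moves after a G0 lift.

; perimeter-only toolpath
G21 ; units = mm
G90 ; absolute positioning
G28 ; home
; layer 1
G0 Z1.750
G0 X0.000 Y0.000
G1 X18.000 Y0.000
G1 X18.000 Y6.750
G1 X0.000 Y6.750
G1 X0.000 Y0.000
; layer 2
G0 Z3.500
G0 X0.000 Y0.000
G1 X18.000 Y0.000
G1 X18.000 Y4.500
G1 X0.000 Y4.500
G1 X0.000 Y0.000
; layer 3
G0 Z5.250
G0 X0.000 Y0.000
G1 X18.000 Y0.000
G1 X18.000 Y2.250
G1 X0.000 Y2.250
G1 X0.000 Y0.000
M2 ; end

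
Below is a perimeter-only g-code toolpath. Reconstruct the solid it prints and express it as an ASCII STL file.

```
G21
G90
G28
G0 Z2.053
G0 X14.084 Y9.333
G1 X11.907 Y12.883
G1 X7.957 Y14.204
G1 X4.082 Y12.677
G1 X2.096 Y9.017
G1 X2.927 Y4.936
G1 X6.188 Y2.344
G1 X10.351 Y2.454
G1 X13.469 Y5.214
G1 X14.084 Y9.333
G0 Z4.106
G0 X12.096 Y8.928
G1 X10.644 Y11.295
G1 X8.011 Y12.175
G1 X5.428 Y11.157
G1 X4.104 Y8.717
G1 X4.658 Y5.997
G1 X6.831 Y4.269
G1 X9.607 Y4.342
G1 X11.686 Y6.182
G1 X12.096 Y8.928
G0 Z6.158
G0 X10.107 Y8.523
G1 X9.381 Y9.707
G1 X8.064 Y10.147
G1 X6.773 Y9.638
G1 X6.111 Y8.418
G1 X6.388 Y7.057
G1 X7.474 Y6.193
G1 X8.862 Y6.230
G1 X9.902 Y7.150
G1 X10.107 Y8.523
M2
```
solid part
  facet normal 0.0000 0.0000 -1.0000
    outer loop
      vertex 7.904 16.233 0.000
      vertex 13.170 14.472 0.000
      vertex 16.073 9.738 0.000
    endloop
  endfacet
  facet normal 0.0000 0.0000 -1.0000
    outer loop
      vertex 2.737 14.197 0.000
      vertex 7.904 16.233 0.000
      vertex 16.073 9.738 0.000
    endloop
  endfacet
  facet normal 0.0000 0.0000 -1.0000
    outer loop
      vertex 0.089 9.316 0.000
      vertex 2.737 14.197 0.000
      vertex 16.073 9.738 0.000
    endloop
  endfacet
  facet normal 0.0000 0.0000 -1.0000
    outer loop
      vertex 1.197 3.875 0.000
      vertex 0.089 9.316 0.000
      vertex 16.073 9.738 0.000
    endloop
  endfacet
  facet normal 0.0000 0.0000 -1.0000
    outer loop
      vertex 5.544 0.419 0.000
      vertex 1.197 3.875 0.000
      vertex 16.073 9.738 0.000
    endloop
  endfacet
  facet normal 0.0000 0.0000 -1.0000
    outer loop
      vertex 11.095 0.566 0.000
      vertex 5.544 0.419 0.000
      vertex 16.073 9.738 0.000
    endloop
  endfacet
  facet normal 0.0000 0.0000 -1.0000
    outer loop
      vertex 15.253 4.246 0.000
      vertex 11.095 0.566 0.000
      vertex 16.073 9.738 0.000
    endloop
  endfacet
  facet normal 0.6245 0.3830 0.6806
    outer loop
      vertex 16.073 9.738 0.000
      vertex 13.170 14.472 0.000
      vertex 8.118 8.118 8.211
    endloop
  endfacet
  facet normal 0.2324 0.6948 0.6806
    outer loop
      vertex 13.170 14.472 0.000
      vertex 7.904 16.233 0.000
      vertex 8.118 8.118 8.211
    endloop
  endfacet
  facet normal -0.2686 0.6816 0.6806
    outer loop
      vertex 7.904 16.233 0.000
      vertex 2.737 14.197 0.000
      vertex 8.118 8.118 8.211
    endloop
  endfacet
  facet normal -0.6440 0.3494 0.6806
    outer loop
      vertex 2.737 14.197 0.000
      vertex 0.089 9.316 0.000
      vertex 8.118 8.118 8.211
    endloop
  endfacet
  facet normal -0.7179 -0.1462 0.6806
    outer loop
      vertex 0.089 9.316 0.000
      vertex 1.197 3.875 0.000
      vertex 8.118 8.118 8.211
    endloop
  endfacet
  facet normal -0.4559 -0.5735 0.6806
    outer loop
      vertex 1.197 3.875 0.000
      vertex 5.544 0.419 0.000
      vertex 8.118 8.118 8.211
    endloop
  endfacet
  facet normal 0.0194 -0.7324 0.6806
    outer loop
      vertex 5.544 0.419 0.000
      vertex 11.095 0.566 0.000
      vertex 8.118 8.118 8.211
    endloop
  endfacet
  facet normal 0.4856 -0.5486 0.6806
    outer loop
      vertex 11.095 0.566 0.000
      vertex 15.253 4.246 0.000
      vertex 8.118 8.118 8.211
    endloop
  endfacet
  facet normal 0.7246 -0.1082 0.6806
    outer loop
      vertex 15.253 4.246 0.000
      vertex 16.073 9.738 0.000
      vertex 8.118 8.118 8.211
    endloop
  endfacet
endsolid part

The G0 Z moves step by Δz≈2.053 mm. The G1 loops shrink linearly with z, so the solid tapers from its base footprint up to z≈8.21. Closing with a flat bottom cap and the tapered top and triangulating gives 16 facets — a regular 9-sided pyramid, base circumscribed radius ≈ 8.12 mm, apex at z ≈ 8.21 mm.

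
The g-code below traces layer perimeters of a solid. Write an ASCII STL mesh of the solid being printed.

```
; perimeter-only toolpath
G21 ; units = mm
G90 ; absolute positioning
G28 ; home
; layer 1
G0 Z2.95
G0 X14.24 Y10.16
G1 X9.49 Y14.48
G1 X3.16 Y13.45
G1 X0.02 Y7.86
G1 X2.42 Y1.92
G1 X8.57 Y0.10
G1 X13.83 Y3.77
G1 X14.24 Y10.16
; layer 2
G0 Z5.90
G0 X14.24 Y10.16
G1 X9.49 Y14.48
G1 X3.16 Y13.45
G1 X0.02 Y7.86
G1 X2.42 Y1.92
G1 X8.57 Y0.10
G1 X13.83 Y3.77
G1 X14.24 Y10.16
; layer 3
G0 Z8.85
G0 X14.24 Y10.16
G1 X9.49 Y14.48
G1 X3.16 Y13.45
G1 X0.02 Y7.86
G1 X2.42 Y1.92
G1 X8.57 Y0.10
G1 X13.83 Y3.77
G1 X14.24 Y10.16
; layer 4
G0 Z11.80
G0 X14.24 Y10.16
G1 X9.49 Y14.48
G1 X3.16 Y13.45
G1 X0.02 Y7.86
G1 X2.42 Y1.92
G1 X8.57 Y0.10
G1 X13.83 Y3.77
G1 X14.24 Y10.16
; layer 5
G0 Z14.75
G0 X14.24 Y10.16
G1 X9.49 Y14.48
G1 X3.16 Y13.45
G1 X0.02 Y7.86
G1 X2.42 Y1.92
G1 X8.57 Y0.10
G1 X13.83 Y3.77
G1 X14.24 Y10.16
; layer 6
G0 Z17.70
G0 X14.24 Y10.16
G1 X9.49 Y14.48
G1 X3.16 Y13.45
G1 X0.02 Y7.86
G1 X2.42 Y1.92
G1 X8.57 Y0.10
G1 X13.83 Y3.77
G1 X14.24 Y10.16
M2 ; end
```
solid part
  facet normal 0.0000 0.0000 -1.0000
    outer loop
      vertex 3.16 13.45 0.00
      vertex 9.49 14.48 0.00
      vertex 14.24 10.16 0.00
    endloop
  endfacet
  facet normal 0.0000 0.0000 -1.0000
    outer loop
      vertex 0.02 7.86 0.00
      vertex 3.16 13.45 0.00
      vertex 14.24 10.16 0.00
    endloop
  endfacet
  facet normal 0.0000 0.0000 -1.0000
    outer loop
      vertex 2.42 1.92 0.00
      vertex 0.02 7.86 0.00
      vertex 14.24 10.16 0.00
    endloop
  endfacet
  facet normal 0.0000 0.0000 -1.0000
    outer loop
      vertex 8.57 0.10 0.00
      vertex 2.42 1.92 0.00
      vertex 14.24 10.16 0.00
    endloop
  endfacet
  facet normal 0.0000 0.0000 -1.0000
    outer loop
      vertex 13.83 3.77 0.00
      vertex 8.57 0.10 0.00
      vertex 14.24 10.16 0.00
    endloop
  endfacet
  facet normal 0.0000 0.0000 1.0000
    outer loop
      vertex 14.24 10.16 17.70
      vertex 9.49 14.48 17.70
      vertex 3.16 13.45 17.70
    endloop
  endfacet
  facet normal 0.0000 0.0000 1.0000
    outer loop
      vertex 14.24 10.16 17.70
      vertex 3.16 13.45 17.70
      vertex 0.02 7.86 17.70
    endloop
  endfacet
  facet normal 0.0000 0.0000 1.0000
    outer loop
      vertex 14.24 10.16 17.70
      vertex 0.02 7.86 17.70
      vertex 2.42 1.92 17.70
    endloop
  endfacet
  facet normal 0.0000 0.0000 1.0000
    outer loop
      vertex 14.24 10.16 17.70
      vertex 2.42 1.92 17.70
      vertex 8.57 0.10 17.70
    endloop
  endfacet
  facet normal 0.0000 0.0000 1.0000
    outer loop
      vertex 14.24 10.16 17.70
      vertex 8.57 0.10 17.70
      vertex 13.83 3.77 17.70
    endloop
  endfacet
  facet normal 0.6728 0.7398 0.0000
    outer loop
      vertex 14.24 10.16 0.00
      vertex 9.49 14.48 0.00
      vertex 9.49 14.48 17.70
    endloop
  endfacet
  facet normal 0.6728 0.7398 0.0000
    outer loop
      vertex 14.24 10.16 0.00
      vertex 9.49 14.48 17.70
      vertex 14.24 10.16 17.70
    endloop
  endfacet
  facet normal -0.1606 0.9870 0.0000
    outer loop
      vertex 9.49 14.48 0.00
      vertex 3.16 13.45 0.00
      vertex 3.16 13.45 17.70
    endloop
  endfacet
  facet normal -0.1606 0.9870 0.0000
    outer loop
      vertex 9.49 14.48 0.00
      vertex 3.16 13.45 17.70
      vertex 9.49 14.48 17.70
    endloop
  endfacet
  facet normal -0.8719 0.4897 0.0000
    outer loop
      vertex 3.16 13.45 0.00
      vertex 0.02 7.86 0.00
      vertex 0.02 7.86 17.70
    endloop
  endfacet
  facet normal -0.8719 0.4897 0.0000
    outer loop
      vertex 3.16 13.45 0.00
      vertex 0.02 7.86 17.70
      vertex 3.16 13.45 17.70
    endloop
  endfacet
  facet normal -0.9272 -0.3746 0.0000
    outer loop
      vertex 0.02 7.86 0.00
      vertex 2.42 1.92 0.00
      vertex 2.42 1.92 17.70
    endloop
  endfacet
  facet normal -0.9272 -0.3746 0.0000
    outer loop
      vertex 0.02 7.86 0.00
      vertex 2.42 1.92 17.70
      vertex 0.02 7.86 17.70
    endloop
  endfacet
  facet normal -0.2838 -0.9589 0.0000
    outer loop
      vertex 2.42 1.92 0.00
      vertex 8.57 0.10 0.00
      vertex 8.57 0.10 17.70
    endloop
  endfacet
  facet normal -0.2838 -0.9589 0.0000
    outer loop
      vertex 2.42 1.92 0.00
      vertex 8.57 0.10 17.70
      vertex 2.42 1.92 17.70
    endloop
  endfacet
  facet normal 0.5722 -0.8201 0.0000
    outer loop
      vertex 8.57 0.10 0.00
      vertex 13.83 3.77 0.00
      vertex 13.83 3.77 17.70
    endloop
  endfacet
  facet normal 0.5722 -0.8201 0.0000
    outer loop
      vertex 8.57 0.10 0.00
      vertex 13.83 3.77 17.70
      vertex 8.57 0.10 17.70
    endloop
  endfacet
  facet normal 0.9979 -0.0640 0.0000
    outer loop
      vertex 13.83 3.77 0.00
      vertex 14.24 10.16 0.00
      vertex 14.24 10.16 17.70
    endloop
  endfacet
  facet normal 0.9979 -0.0640 0.0000
    outer loop
      vertex 13.83 3.77 0.00
      vertex 14.24 10.16 17.70
      vertex 13.83 3.77 17.70
    endloop
  endfacet
endsolid part

The G0 Z moves step by Δz≈2.95 mm. Every layer's G1 loop is the same polygon, so the solid is a straight extrusion of it from z=0 to z≈17.7. Closing with flat bottom and top caps and triangulating gives 24 facets — a regular 7-sided prism (a cylinder approximated with 7 flat sides), circumscribed radius ≈ 7.39 mm, height ≈ 17.7 mm.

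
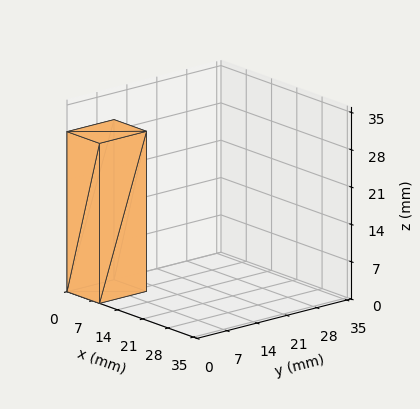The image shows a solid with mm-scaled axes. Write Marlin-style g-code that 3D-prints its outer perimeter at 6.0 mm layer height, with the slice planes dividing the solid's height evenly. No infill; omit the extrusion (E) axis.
Reading the render: the shape is a rectangular box, roughly 9 × 11 mm footprint and 30 mm tall (dimensions read to the nearest mm from the axis ticks). For the g-code, the solid's height is divided into equal slices at the stated Δz and each level perimeter traced with G1 moves after a G0 lift.

; perimeter-only toolpath
G21 ; units = mm
G90 ; absolute positioning
G28 ; home
; layer 1
G0 Z6.0
G0 X0.0 Y0.0
G1 X9.0 Y0.0
G1 X9.0 Y11.0
G1 X0.0 Y11.0
G1 X0.0 Y0.0
; layer 2
G0 Z12.0
G0 X0.0 Y0.0
G1 X9.0 Y0.0
G1 X9.0 Y11.0
G1 X0.0 Y11.0
G1 X0.0 Y0.0
; layer 3
G0 Z18.0
G0 X0.0 Y0.0
G1 X9.0 Y0.0
G1 X9.0 Y11.0
G1 X0.0 Y11.0
G1 X0.0 Y0.0
; layer 4
G0 Z24.0
G0 X0.0 Y0.0
G1 X9.0 Y0.0
G1 X9.0 Y11.0
G1 X0.0 Y11.0
G1 X0.0 Y0.0
; layer 5
G0 Z30.0
G0 X0.0 Y0.0
G1 X9.0 Y0.0
G1 X9.0 Y11.0
G1 X0.0 Y11.0
G1 X0.0 Y0.0
M2 ; end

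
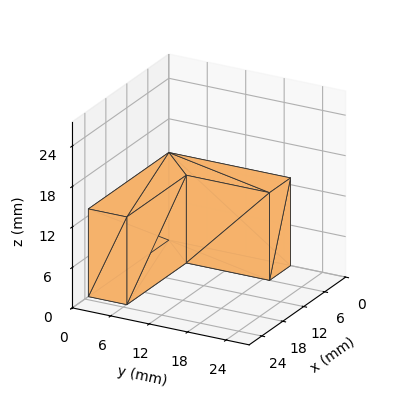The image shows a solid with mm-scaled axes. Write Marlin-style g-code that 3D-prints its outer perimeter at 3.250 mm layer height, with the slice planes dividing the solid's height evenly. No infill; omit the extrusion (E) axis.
Reading the render: the shape is an L-shaped prism: outer 23 × 19 mm, arm thicknesses ≈ 6 mm (horizontal) and 6 mm (vertical), extruded 13 mm in z (dimensions read to the nearest mm from the axis ticks). For the g-code, the solid's height is divided into equal slices at the stated Δz and each level perimeter traced with G1 moves after a G0 lift.

; perimeter-only toolpath
G21 ; units = mm
G90 ; absolute positioning
G28 ; home
; layer 1
G0 Z3.250
G0 X0.000 Y0.000
G1 X23.000 Y0.000
G1 X23.000 Y6.000
G1 X6.000 Y6.000
G1 X6.000 Y19.000
G1 X0.000 Y19.000
G1 X0.000 Y0.000
; layer 2
G0 Z6.500
G0 X0.000 Y0.000
G1 X23.000 Y0.000
G1 X23.000 Y6.000
G1 X6.000 Y6.000
G1 X6.000 Y19.000
G1 X0.000 Y19.000
G1 X0.000 Y0.000
; layer 3
G0 Z9.750
G0 X0.000 Y0.000
G1 X23.000 Y0.000
G1 X23.000 Y6.000
G1 X6.000 Y6.000
G1 X6.000 Y19.000
G1 X0.000 Y19.000
G1 X0.000 Y0.000
; layer 4
G0 Z13.000
G0 X0.000 Y0.000
G1 X23.000 Y0.000
G1 X23.000 Y6.000
G1 X6.000 Y6.000
G1 X6.000 Y19.000
G1 X0.000 Y19.000
G1 X0.000 Y0.000
M2 ; end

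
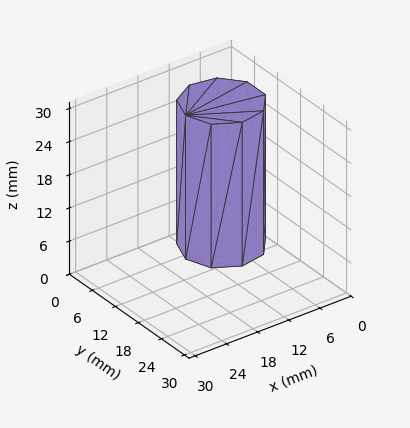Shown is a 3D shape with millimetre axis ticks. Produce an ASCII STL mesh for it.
Reading the render: the shape is a regular 9-sided prism (a cylinder approximated with 9 flat sides), circumscribed radius ≈ 7 mm, height ≈ 26 mm (dimensions read to the nearest mm from the axis ticks). For the STL, each face is triangulated and given an outward normal.

solid part
  facet normal 0.0000 0.0000 -1.0000
    outer loop
      vertex 8.2 13.9 0.0
      vertex 12.4 11.5 0.0
      vertex 14.0 7.0 0.0
    endloop
  endfacet
  facet normal 0.0000 0.0000 -1.0000
    outer loop
      vertex 3.5 13.1 0.0
      vertex 8.2 13.9 0.0
      vertex 14.0 7.0 0.0
    endloop
  endfacet
  facet normal 0.0000 0.0000 -1.0000
    outer loop
      vertex 0.4 9.4 0.0
      vertex 3.5 13.1 0.0
      vertex 14.0 7.0 0.0
    endloop
  endfacet
  facet normal 0.0000 0.0000 -1.0000
    outer loop
      vertex 0.4 4.6 0.0
      vertex 0.4 9.4 0.0
      vertex 14.0 7.0 0.0
    endloop
  endfacet
  facet normal 0.0000 0.0000 -1.0000
    outer loop
      vertex 3.5 0.9 0.0
      vertex 0.4 4.6 0.0
      vertex 14.0 7.0 0.0
    endloop
  endfacet
  facet normal 0.0000 0.0000 -1.0000
    outer loop
      vertex 8.2 0.1 0.0
      vertex 3.5 0.9 0.0
      vertex 14.0 7.0 0.0
    endloop
  endfacet
  facet normal 0.0000 0.0000 -1.0000
    outer loop
      vertex 12.4 2.5 0.0
      vertex 8.2 0.1 0.0
      vertex 14.0 7.0 0.0
    endloop
  endfacet
  facet normal 0.0000 0.0000 1.0000
    outer loop
      vertex 14.0 7.0 26.0
      vertex 12.4 11.5 26.0
      vertex 8.2 13.9 26.0
    endloop
  endfacet
  facet normal 0.0000 0.0000 1.0000
    outer loop
      vertex 14.0 7.0 26.0
      vertex 8.2 13.9 26.0
      vertex 3.5 13.1 26.0
    endloop
  endfacet
  facet normal 0.0000 0.0000 1.0000
    outer loop
      vertex 14.0 7.0 26.0
      vertex 3.5 13.1 26.0
      vertex 0.4 9.4 26.0
    endloop
  endfacet
  facet normal 0.0000 0.0000 1.0000
    outer loop
      vertex 14.0 7.0 26.0
      vertex 0.4 9.4 26.0
      vertex 0.4 4.6 26.0
    endloop
  endfacet
  facet normal 0.0000 0.0000 1.0000
    outer loop
      vertex 14.0 7.0 26.0
      vertex 0.4 4.6 26.0
      vertex 3.5 0.9 26.0
    endloop
  endfacet
  facet normal 0.0000 0.0000 1.0000
    outer loop
      vertex 14.0 7.0 26.0
      vertex 3.5 0.9 26.0
      vertex 8.2 0.1 26.0
    endloop
  endfacet
  facet normal 0.0000 0.0000 1.0000
    outer loop
      vertex 14.0 7.0 26.0
      vertex 8.2 0.1 26.0
      vertex 12.4 2.5 26.0
    endloop
  endfacet
  facet normal 0.9422 0.3350 0.0000
    outer loop
      vertex 14.0 7.0 0.0
      vertex 12.4 11.5 0.0
      vertex 12.4 11.5 26.0
    endloop
  endfacet
  facet normal 0.9422 0.3350 0.0000
    outer loop
      vertex 14.0 7.0 0.0
      vertex 12.4 11.5 26.0
      vertex 14.0 7.0 26.0
    endloop
  endfacet
  facet normal 0.4961 0.8682 0.0000
    outer loop
      vertex 12.4 11.5 0.0
      vertex 8.2 13.9 0.0
      vertex 8.2 13.9 26.0
    endloop
  endfacet
  facet normal 0.4961 0.8682 0.0000
    outer loop
      vertex 12.4 11.5 0.0
      vertex 8.2 13.9 26.0
      vertex 12.4 11.5 26.0
    endloop
  endfacet
  facet normal -0.1678 0.9858 0.0000
    outer loop
      vertex 8.2 13.9 0.0
      vertex 3.5 13.1 0.0
      vertex 3.5 13.1 26.0
    endloop
  endfacet
  facet normal -0.1678 0.9858 0.0000
    outer loop
      vertex 8.2 13.9 0.0
      vertex 3.5 13.1 26.0
      vertex 8.2 13.9 26.0
    endloop
  endfacet
  facet normal -0.7665 0.6422 0.0000
    outer loop
      vertex 3.5 13.1 0.0
      vertex 0.4 9.4 0.0
      vertex 0.4 9.4 26.0
    endloop
  endfacet
  facet normal -0.7665 0.6422 0.0000
    outer loop
      vertex 3.5 13.1 0.0
      vertex 0.4 9.4 26.0
      vertex 3.5 13.1 26.0
    endloop
  endfacet
  facet normal -1.0000 0.0000 0.0000
    outer loop
      vertex 0.4 9.4 0.0
      vertex 0.4 4.6 0.0
      vertex 0.4 4.6 26.0
    endloop
  endfacet
  facet normal -1.0000 0.0000 0.0000
    outer loop
      vertex 0.4 9.4 0.0
      vertex 0.4 4.6 26.0
      vertex 0.4 9.4 26.0
    endloop
  endfacet
  facet normal -0.7665 -0.6422 0.0000
    outer loop
      vertex 0.4 4.6 0.0
      vertex 3.5 0.9 0.0
      vertex 3.5 0.9 26.0
    endloop
  endfacet
  facet normal -0.7665 -0.6422 0.0000
    outer loop
      vertex 0.4 4.6 0.0
      vertex 3.5 0.9 26.0
      vertex 0.4 4.6 26.0
    endloop
  endfacet
  facet normal -0.1678 -0.9858 0.0000
    outer loop
      vertex 3.5 0.9 0.0
      vertex 8.2 0.1 0.0
      vertex 8.2 0.1 26.0
    endloop
  endfacet
  facet normal -0.1678 -0.9858 0.0000
    outer loop
      vertex 3.5 0.9 0.0
      vertex 8.2 0.1 26.0
      vertex 3.5 0.9 26.0
    endloop
  endfacet
  facet normal 0.4961 -0.8682 0.0000
    outer loop
      vertex 8.2 0.1 0.0
      vertex 12.4 2.5 0.0
      vertex 12.4 2.5 26.0
    endloop
  endfacet
  facet normal 0.4961 -0.8682 0.0000
    outer loop
      vertex 8.2 0.1 0.0
      vertex 12.4 2.5 26.0
      vertex 8.2 0.1 26.0
    endloop
  endfacet
  facet normal 0.9422 -0.3350 0.0000
    outer loop
      vertex 12.4 2.5 0.0
      vertex 14.0 7.0 0.0
      vertex 14.0 7.0 26.0
    endloop
  endfacet
  facet normal 0.9422 -0.3350 0.0000
    outer loop
      vertex 12.4 2.5 0.0
      vertex 14.0 7.0 26.0
      vertex 12.4 2.5 26.0
    endloop
  endfacet
endsolid part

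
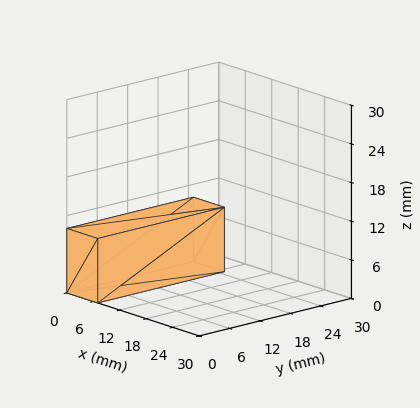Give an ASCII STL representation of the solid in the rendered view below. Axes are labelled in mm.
Reading the render: the shape is a rectangular box, roughly 7 × 25 mm footprint and 10 mm tall (dimensions read to the nearest mm from the axis ticks). For the STL, each face is triangulated and given an outward normal.

solid part
  facet normal 0.0000 0.0000 -1.0000
    outer loop
      vertex 7.000 25.000 0.000
      vertex 7.000 0.000 0.000
      vertex 0.000 0.000 0.000
    endloop
  endfacet
  facet normal 0.0000 0.0000 -1.0000
    outer loop
      vertex 0.000 25.000 0.000
      vertex 7.000 25.000 0.000
      vertex 0.000 0.000 0.000
    endloop
  endfacet
  facet normal 0.0000 0.0000 1.0000
    outer loop
      vertex 0.000 0.000 10.000
      vertex 7.000 0.000 10.000
      vertex 7.000 25.000 10.000
    endloop
  endfacet
  facet normal 0.0000 0.0000 1.0000
    outer loop
      vertex 0.000 0.000 10.000
      vertex 7.000 25.000 10.000
      vertex 0.000 25.000 10.000
    endloop
  endfacet
  facet normal 0.0000 -1.0000 0.0000
    outer loop
      vertex 0.000 0.000 0.000
      vertex 7.000 0.000 0.000
      vertex 7.000 0.000 10.000
    endloop
  endfacet
  facet normal 0.0000 -1.0000 0.0000
    outer loop
      vertex 0.000 0.000 0.000
      vertex 7.000 0.000 10.000
      vertex 0.000 0.000 10.000
    endloop
  endfacet
  facet normal 0.0000 1.0000 0.0000
    outer loop
      vertex 7.000 25.000 10.000
      vertex 7.000 25.000 0.000
      vertex 0.000 25.000 0.000
    endloop
  endfacet
  facet normal 0.0000 1.0000 0.0000
    outer loop
      vertex 0.000 25.000 10.000
      vertex 7.000 25.000 10.000
      vertex 0.000 25.000 0.000
    endloop
  endfacet
  facet normal -1.0000 0.0000 0.0000
    outer loop
      vertex 0.000 25.000 10.000
      vertex 0.000 25.000 0.000
      vertex 0.000 0.000 0.000
    endloop
  endfacet
  facet normal -1.0000 0.0000 0.0000
    outer loop
      vertex 0.000 0.000 10.000
      vertex 0.000 25.000 10.000
      vertex 0.000 0.000 0.000
    endloop
  endfacet
  facet normal 1.0000 0.0000 0.0000
    outer loop
      vertex 7.000 0.000 0.000
      vertex 7.000 25.000 0.000
      vertex 7.000 25.000 10.000
    endloop
  endfacet
  facet normal 1.0000 0.0000 0.0000
    outer loop
      vertex 7.000 0.000 0.000
      vertex 7.000 25.000 10.000
      vertex 7.000 0.000 10.000
    endloop
  endfacet
endsolid part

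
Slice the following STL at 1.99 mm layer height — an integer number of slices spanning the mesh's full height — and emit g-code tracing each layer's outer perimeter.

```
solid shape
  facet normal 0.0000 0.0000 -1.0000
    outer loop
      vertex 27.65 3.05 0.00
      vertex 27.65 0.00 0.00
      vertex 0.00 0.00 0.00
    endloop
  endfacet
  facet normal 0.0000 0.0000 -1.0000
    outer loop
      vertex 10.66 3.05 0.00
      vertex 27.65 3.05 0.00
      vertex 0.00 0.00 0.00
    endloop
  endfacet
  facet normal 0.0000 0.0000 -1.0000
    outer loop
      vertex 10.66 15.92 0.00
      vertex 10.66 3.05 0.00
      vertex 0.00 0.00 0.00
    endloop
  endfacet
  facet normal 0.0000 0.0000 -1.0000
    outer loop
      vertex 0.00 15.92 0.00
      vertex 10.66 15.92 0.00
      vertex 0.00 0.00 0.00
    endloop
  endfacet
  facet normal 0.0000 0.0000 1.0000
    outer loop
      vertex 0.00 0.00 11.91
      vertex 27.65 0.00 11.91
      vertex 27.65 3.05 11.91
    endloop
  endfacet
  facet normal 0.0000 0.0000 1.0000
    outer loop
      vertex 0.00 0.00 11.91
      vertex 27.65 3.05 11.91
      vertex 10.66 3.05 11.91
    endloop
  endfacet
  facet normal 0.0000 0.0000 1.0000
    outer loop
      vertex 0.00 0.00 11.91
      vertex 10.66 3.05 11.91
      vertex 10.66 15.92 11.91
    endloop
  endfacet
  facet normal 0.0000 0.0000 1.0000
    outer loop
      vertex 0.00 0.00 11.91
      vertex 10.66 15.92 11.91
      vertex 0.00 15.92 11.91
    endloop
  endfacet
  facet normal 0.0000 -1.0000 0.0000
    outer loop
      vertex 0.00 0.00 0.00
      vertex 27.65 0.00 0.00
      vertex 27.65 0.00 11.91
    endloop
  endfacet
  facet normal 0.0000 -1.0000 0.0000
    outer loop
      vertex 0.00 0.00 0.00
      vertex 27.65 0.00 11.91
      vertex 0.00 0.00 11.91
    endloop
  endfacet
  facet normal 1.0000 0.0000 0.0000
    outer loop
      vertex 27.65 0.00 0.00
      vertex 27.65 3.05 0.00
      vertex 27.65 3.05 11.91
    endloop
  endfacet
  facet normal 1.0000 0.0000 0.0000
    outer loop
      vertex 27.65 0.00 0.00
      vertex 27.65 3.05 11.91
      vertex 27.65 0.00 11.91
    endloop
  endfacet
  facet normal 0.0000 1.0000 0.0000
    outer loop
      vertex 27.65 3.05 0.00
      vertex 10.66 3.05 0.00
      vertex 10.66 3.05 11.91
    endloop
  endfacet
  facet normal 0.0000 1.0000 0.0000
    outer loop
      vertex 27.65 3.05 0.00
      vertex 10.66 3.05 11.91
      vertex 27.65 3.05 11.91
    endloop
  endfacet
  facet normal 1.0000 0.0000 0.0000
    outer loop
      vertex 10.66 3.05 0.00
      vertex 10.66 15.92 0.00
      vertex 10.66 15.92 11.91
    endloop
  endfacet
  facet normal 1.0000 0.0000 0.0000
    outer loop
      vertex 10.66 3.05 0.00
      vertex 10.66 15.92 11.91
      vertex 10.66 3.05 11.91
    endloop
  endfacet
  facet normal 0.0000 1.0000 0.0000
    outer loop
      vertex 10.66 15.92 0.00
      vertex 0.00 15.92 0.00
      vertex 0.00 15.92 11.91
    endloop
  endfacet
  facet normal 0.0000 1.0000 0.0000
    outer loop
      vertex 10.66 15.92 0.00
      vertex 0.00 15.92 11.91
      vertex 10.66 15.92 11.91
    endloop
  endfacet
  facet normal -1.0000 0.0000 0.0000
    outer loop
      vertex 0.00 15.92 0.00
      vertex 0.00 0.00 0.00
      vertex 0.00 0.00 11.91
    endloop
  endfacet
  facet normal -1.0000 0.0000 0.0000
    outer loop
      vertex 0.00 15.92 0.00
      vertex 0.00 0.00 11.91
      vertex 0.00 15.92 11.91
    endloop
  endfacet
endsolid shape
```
; perimeter-only toolpath
G21 ; units = mm
G90 ; absolute positioning
G28 ; home
; layer 1
G0 Z1.99
G0 X0.00 Y0.00
G1 X27.65 Y0.00
G1 X27.65 Y3.05
G1 X10.66 Y3.05
G1 X10.66 Y15.92
G1 X0.00 Y15.92
G1 X0.00 Y0.00
; layer 2
G0 Z3.97
G0 X0.00 Y0.00
G1 X27.65 Y0.00
G1 X27.65 Y3.05
G1 X10.66 Y3.05
G1 X10.66 Y15.92
G1 X0.00 Y15.92
G1 X0.00 Y0.00
; layer 3
G0 Z5.96
G0 X0.00 Y0.00
G1 X27.65 Y0.00
G1 X27.65 Y3.05
G1 X10.66 Y3.05
G1 X10.66 Y15.92
G1 X0.00 Y15.92
G1 X0.00 Y0.00
; layer 4
G0 Z7.94
G0 X0.00 Y0.00
G1 X27.65 Y0.00
G1 X27.65 Y3.05
G1 X10.66 Y3.05
G1 X10.66 Y15.92
G1 X0.00 Y15.92
G1 X0.00 Y0.00
; layer 5
G0 Z9.93
G0 X0.00 Y0.00
G1 X27.65 Y0.00
G1 X27.65 Y3.05
G1 X10.66 Y3.05
G1 X10.66 Y15.92
G1 X0.00 Y15.92
G1 X0.00 Y0.00
; layer 6
G0 Z11.91
G0 X0.00 Y0.00
G1 X27.65 Y0.00
G1 X27.65 Y3.05
G1 X10.66 Y3.05
G1 X10.66 Y15.92
G1 X0.00 Y15.92
G1 X0.00 Y0.00
M2 ; end

The solid is an L-shaped prism: outer 27.6 × 15.9 mm, arm thicknesses ≈ 3.05 mm (horizontal) and 10.7 mm (vertical), extruded 11.9 mm in z. Slicing at Δz = 1.99 mm — 6 equal slices spanning the solid's height, so layer i sits at z = i·h/6 — gives 6 non-empty perimeters. Each is a 6-segment closed polygon; G0 lifts to the layer z and rapids to the start vertex, then G1 traces the edges.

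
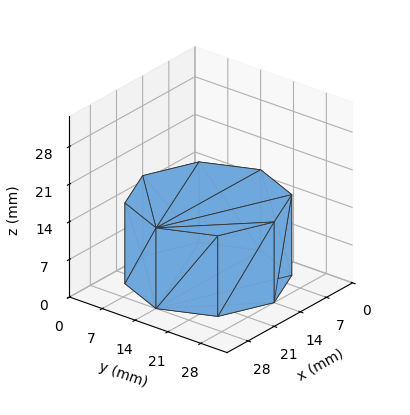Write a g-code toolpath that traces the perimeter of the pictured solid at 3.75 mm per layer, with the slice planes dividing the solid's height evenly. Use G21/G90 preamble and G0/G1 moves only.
Reading the render: the shape is a regular 8-sided prism (a cylinder approximated with 8 flat sides), circumscribed radius ≈ 14 mm, height ≈ 15 mm (dimensions read to the nearest mm from the axis ticks). For the g-code, the solid's height is divided into equal slices at the stated Δz and each level perimeter traced with G1 moves after a G0 lift.

; perimeter-only toolpath
G21 ; units = mm
G90 ; absolute positioning
G28 ; home
; layer 1
G0 Z3.75
G0 X28.00 Y14.00
G1 X23.90 Y23.90
G1 X14.00 Y28.00
G1 X4.10 Y23.90
G1 X0.00 Y14.00
G1 X4.10 Y4.10
G1 X14.00 Y0.00
G1 X23.90 Y4.10
G1 X28.00 Y14.00
; layer 2
G0 Z7.50
G0 X28.00 Y14.00
G1 X23.90 Y23.90
G1 X14.00 Y28.00
G1 X4.10 Y23.90
G1 X0.00 Y14.00
G1 X4.10 Y4.10
G1 X14.00 Y0.00
G1 X23.90 Y4.10
G1 X28.00 Y14.00
; layer 3
G0 Z11.25
G0 X28.00 Y14.00
G1 X23.90 Y23.90
G1 X14.00 Y28.00
G1 X4.10 Y23.90
G1 X0.00 Y14.00
G1 X4.10 Y4.10
G1 X14.00 Y0.00
G1 X23.90 Y4.10
G1 X28.00 Y14.00
; layer 4
G0 Z15.00
G0 X28.00 Y14.00
G1 X23.90 Y23.90
G1 X14.00 Y28.00
G1 X4.10 Y23.90
G1 X0.00 Y14.00
G1 X4.10 Y4.10
G1 X14.00 Y0.00
G1 X23.90 Y4.10
G1 X28.00 Y14.00
M2 ; end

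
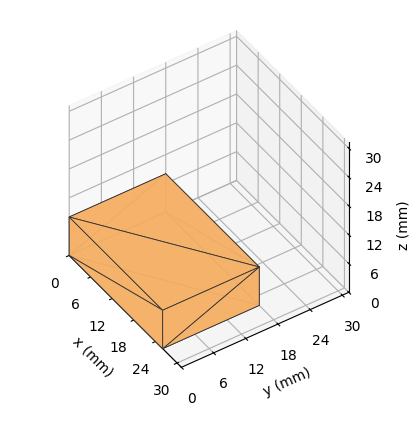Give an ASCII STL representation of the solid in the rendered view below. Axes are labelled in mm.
Reading the render: the shape is a rectangular box, roughly 26 × 18 mm footprint and 8 mm tall (dimensions read to the nearest mm from the axis ticks). For the STL, each face is triangulated and given an outward normal.

solid part
  facet normal 0.0000 0.0000 -1.0000
    outer loop
      vertex 26.000 18.000 0.000
      vertex 26.000 0.000 0.000
      vertex 0.000 0.000 0.000
    endloop
  endfacet
  facet normal 0.0000 0.0000 -1.0000
    outer loop
      vertex 0.000 18.000 0.000
      vertex 26.000 18.000 0.000
      vertex 0.000 0.000 0.000
    endloop
  endfacet
  facet normal 0.0000 0.0000 1.0000
    outer loop
      vertex 0.000 0.000 8.000
      vertex 26.000 0.000 8.000
      vertex 26.000 18.000 8.000
    endloop
  endfacet
  facet normal 0.0000 0.0000 1.0000
    outer loop
      vertex 0.000 0.000 8.000
      vertex 26.000 18.000 8.000
      vertex 0.000 18.000 8.000
    endloop
  endfacet
  facet normal 0.0000 -1.0000 0.0000
    outer loop
      vertex 0.000 0.000 0.000
      vertex 26.000 0.000 0.000
      vertex 26.000 0.000 8.000
    endloop
  endfacet
  facet normal 0.0000 -1.0000 0.0000
    outer loop
      vertex 0.000 0.000 0.000
      vertex 26.000 0.000 8.000
      vertex 0.000 0.000 8.000
    endloop
  endfacet
  facet normal 0.0000 1.0000 0.0000
    outer loop
      vertex 26.000 18.000 8.000
      vertex 26.000 18.000 0.000
      vertex 0.000 18.000 0.000
    endloop
  endfacet
  facet normal 0.0000 1.0000 0.0000
    outer loop
      vertex 0.000 18.000 8.000
      vertex 26.000 18.000 8.000
      vertex 0.000 18.000 0.000
    endloop
  endfacet
  facet normal -1.0000 0.0000 0.0000
    outer loop
      vertex 0.000 18.000 8.000
      vertex 0.000 18.000 0.000
      vertex 0.000 0.000 0.000
    endloop
  endfacet
  facet normal -1.0000 0.0000 0.0000
    outer loop
      vertex 0.000 0.000 8.000
      vertex 0.000 18.000 8.000
      vertex 0.000 0.000 0.000
    endloop
  endfacet
  facet normal 1.0000 0.0000 0.0000
    outer loop
      vertex 26.000 0.000 0.000
      vertex 26.000 18.000 0.000
      vertex 26.000 18.000 8.000
    endloop
  endfacet
  facet normal 1.0000 0.0000 0.0000
    outer loop
      vertex 26.000 0.000 0.000
      vertex 26.000 18.000 8.000
      vertex 26.000 0.000 8.000
    endloop
  endfacet
endsolid part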